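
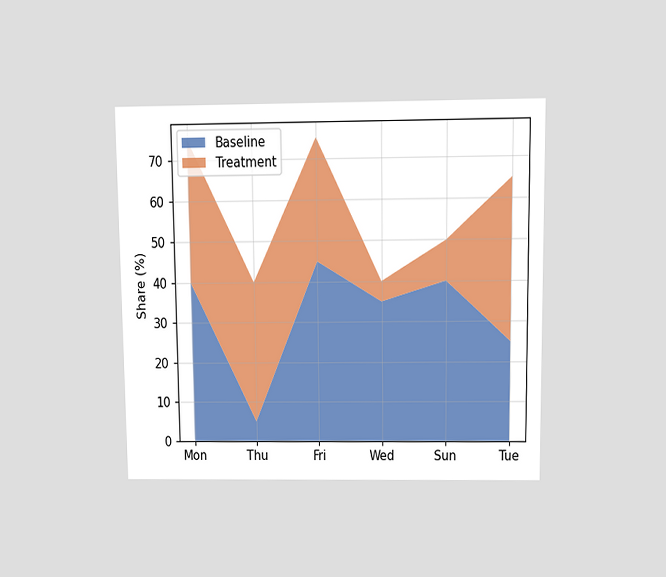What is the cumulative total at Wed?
40%

The chart is viewed at a slight angle. The stacked total at Wed reaches 40%.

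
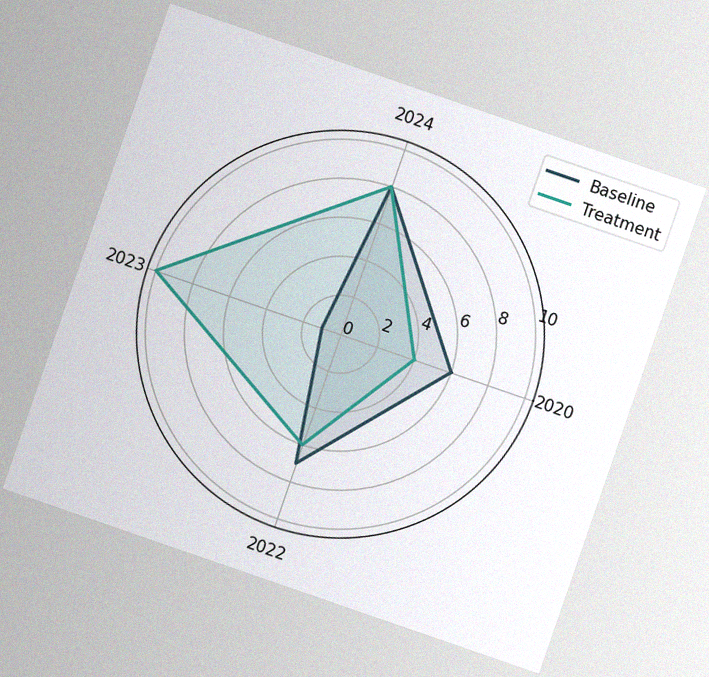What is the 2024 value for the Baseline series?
The chart is tilted about 19° clockwise, with some photo noise. On the 2024 axis, Baseline reaches 8.

8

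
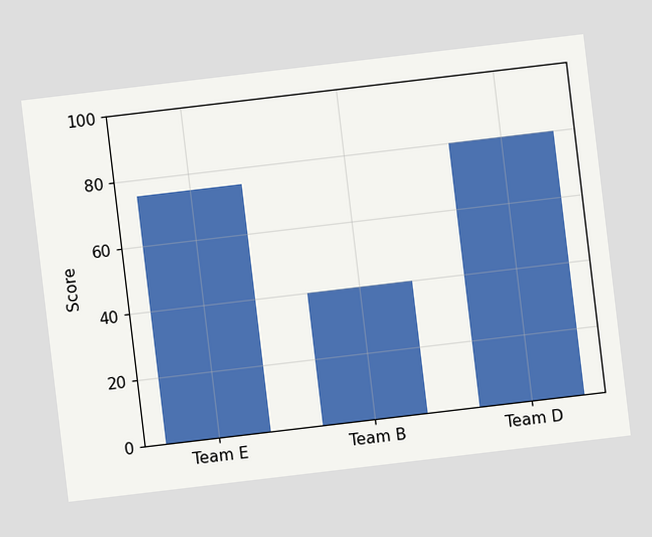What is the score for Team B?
The chart is tilted about 7° counter-clockwise. Reading along the chart's y-axis, the Team B bar reaches 40.

40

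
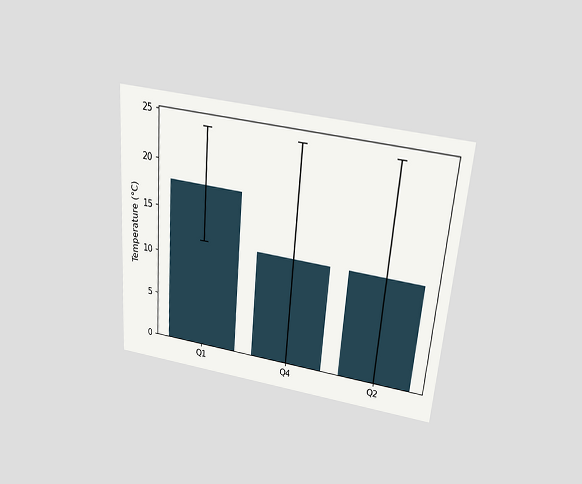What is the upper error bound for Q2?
24°C

The chart is tilted about 5° clockwise and viewed slightly from above. The Q2 bar's upper whisker reaches 24°C.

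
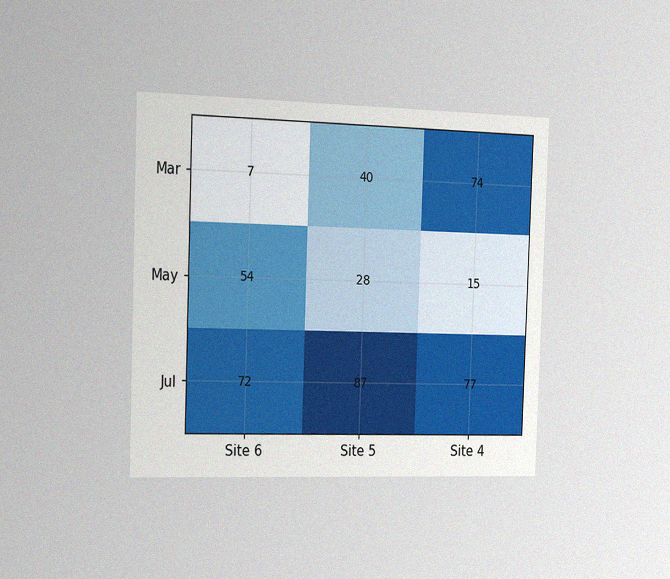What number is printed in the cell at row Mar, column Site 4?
The chart is viewed slightly from the left, with some photo noise. The (Mar, Site 4) cell reads 74.

74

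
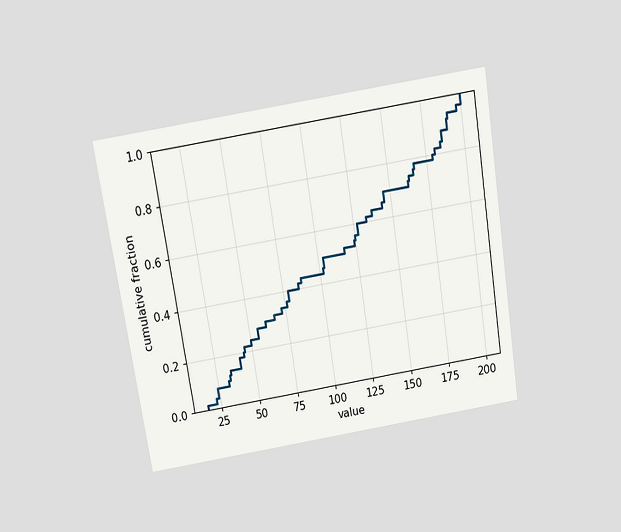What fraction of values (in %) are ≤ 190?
The chart is tilted about 9° counter-clockwise and viewed slightly from above. At x=190 the ECDF step is at 92%.

92%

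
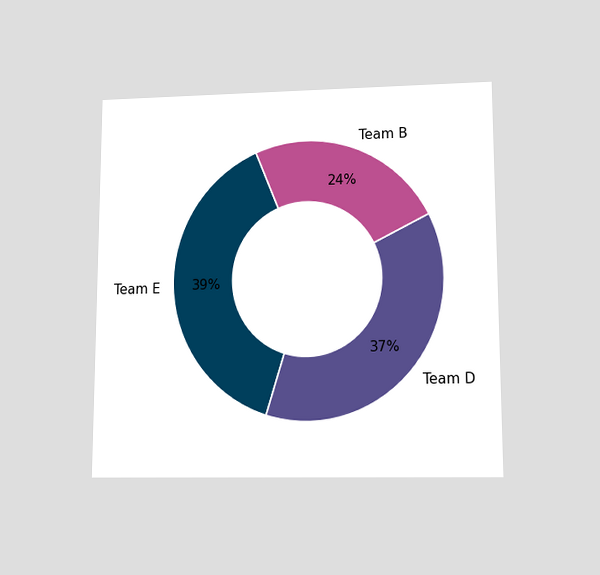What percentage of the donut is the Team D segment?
37%

The chart is viewed at a slight angle. The Team D segment takes up 37% of the ring.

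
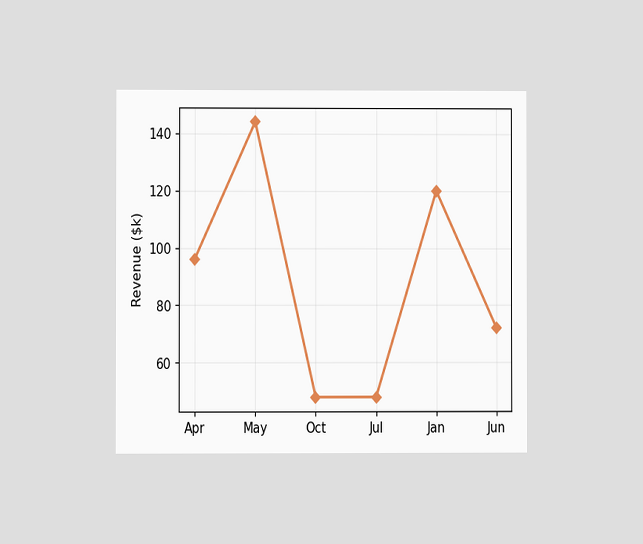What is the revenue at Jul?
$48k

The chart is viewed at a slight angle. At Jul, the line is at $48k.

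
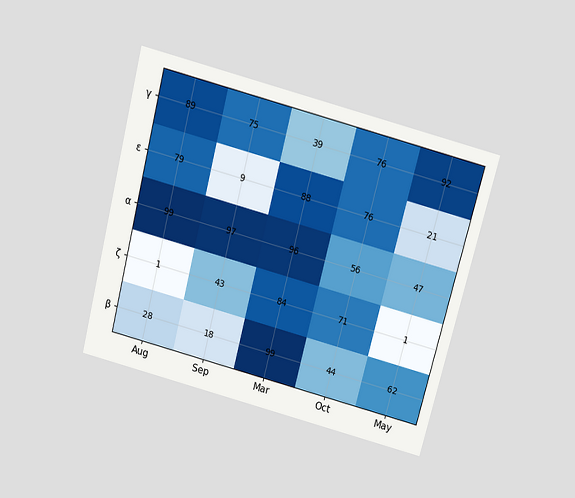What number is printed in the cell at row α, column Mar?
The chart is tilted about 15° clockwise and viewed slightly from above. The (α, Mar) cell reads 96.

96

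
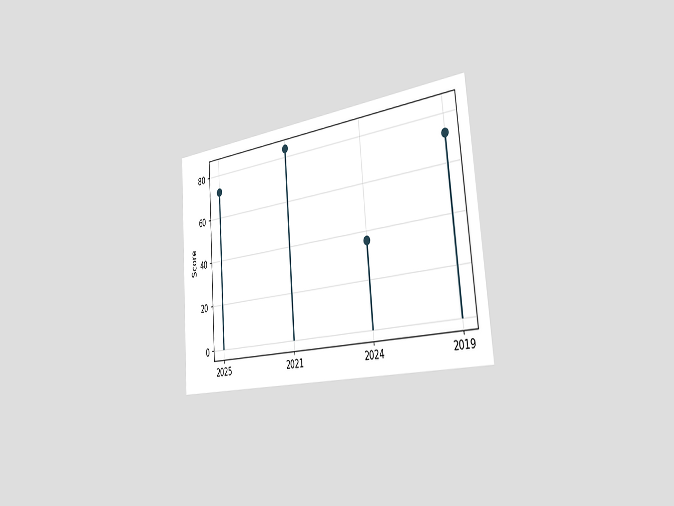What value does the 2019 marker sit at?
72

The chart is tilted about 5° counter-clockwise and viewed slightly from the right. The 2019 marker sits at 72.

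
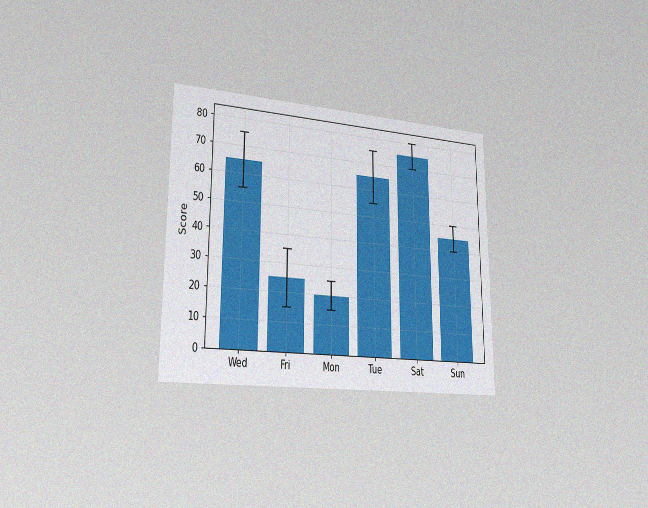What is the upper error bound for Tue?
75

The chart is viewed slightly from the left, with some photo noise. The Tue bar's upper whisker reaches 75.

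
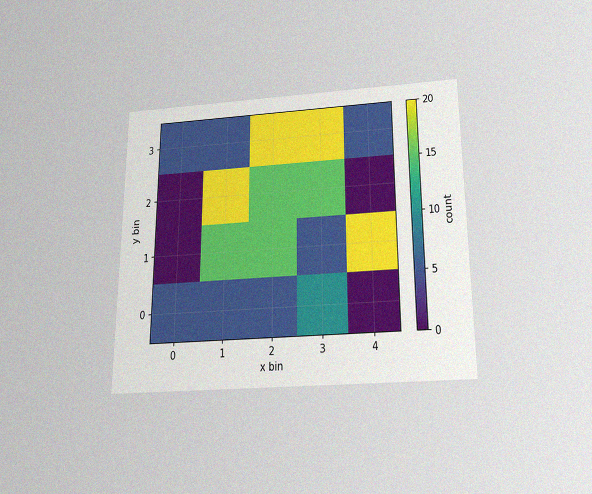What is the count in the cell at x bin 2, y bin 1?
15

The chart is viewed slightly from below, with some photo noise. Matching the cell (2, 1) against the colorbar gives 15.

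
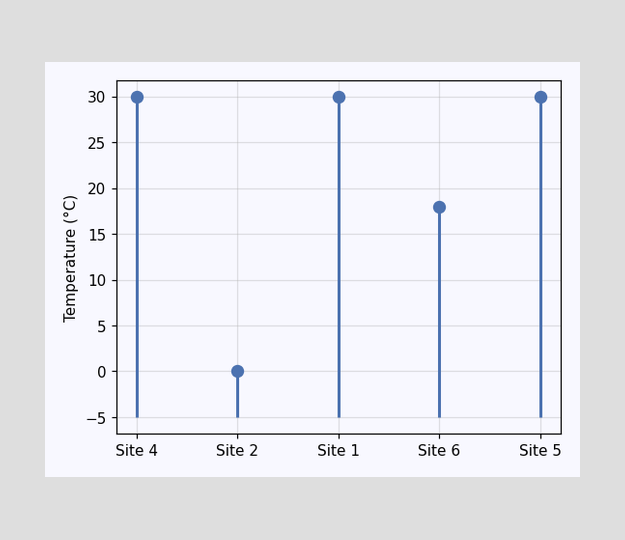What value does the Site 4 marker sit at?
30°C

The Site 4 marker sits at 30°C.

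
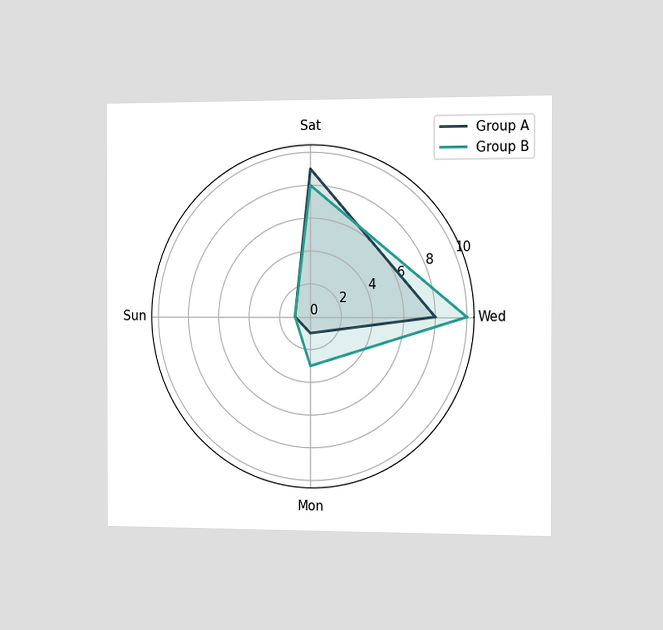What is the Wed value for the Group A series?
The chart is viewed slightly from the right. On the Wed axis, Group A reaches 8.

8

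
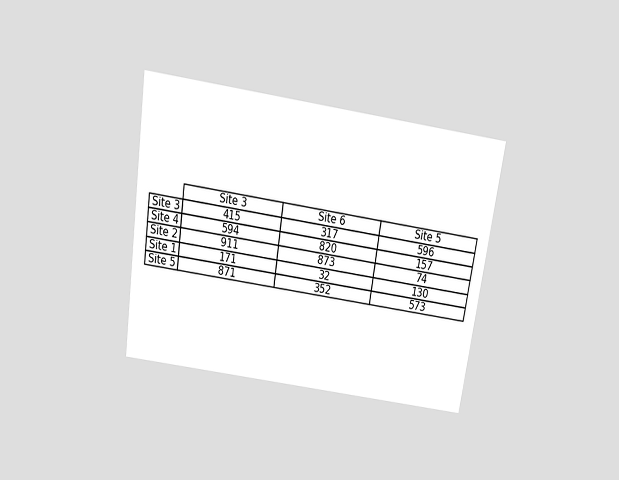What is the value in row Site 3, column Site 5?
The chart is tilted about 9° clockwise and viewed slightly from above. The (Site 3, Site 5) cell reads 596.

596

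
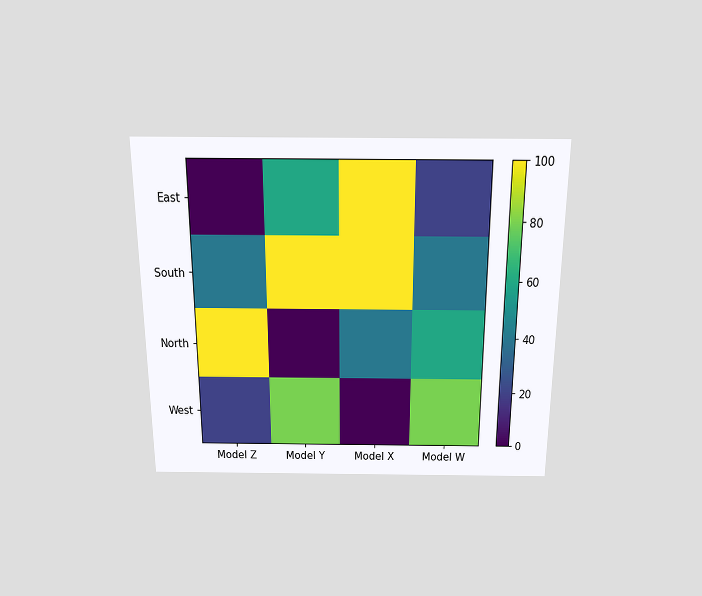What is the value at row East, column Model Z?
0

The chart is viewed slightly from above. Matching cell (East, Model Z) against the colorbar gives 0.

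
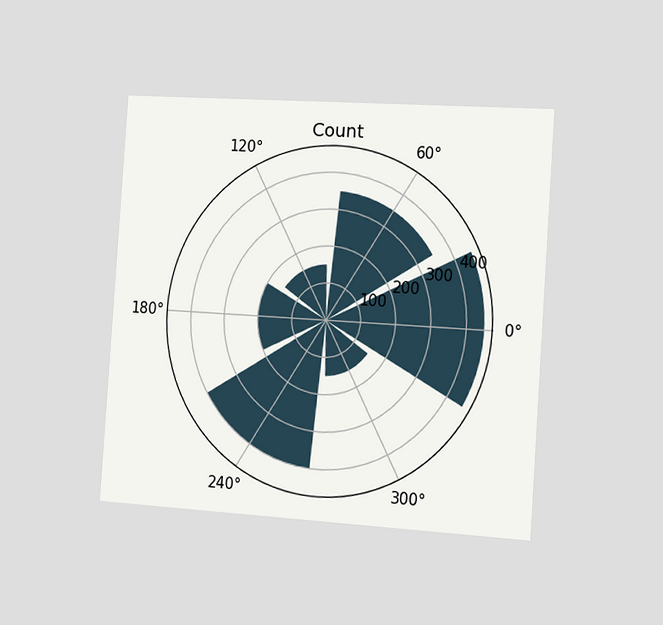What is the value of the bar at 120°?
150

The chart is tilted about 4° clockwise and viewed slightly from the right. The bar at 120° reaches 150 on the radial axis.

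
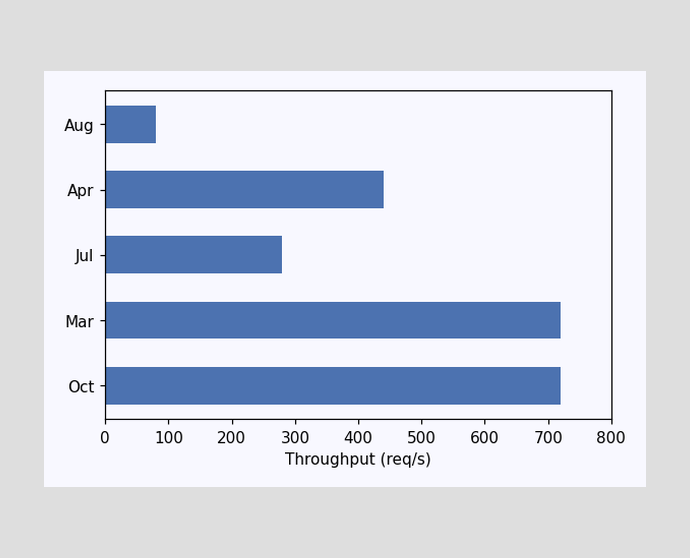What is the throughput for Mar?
720req/s

Reading along the chart's x-axis, the Mar bar reaches 720req/s.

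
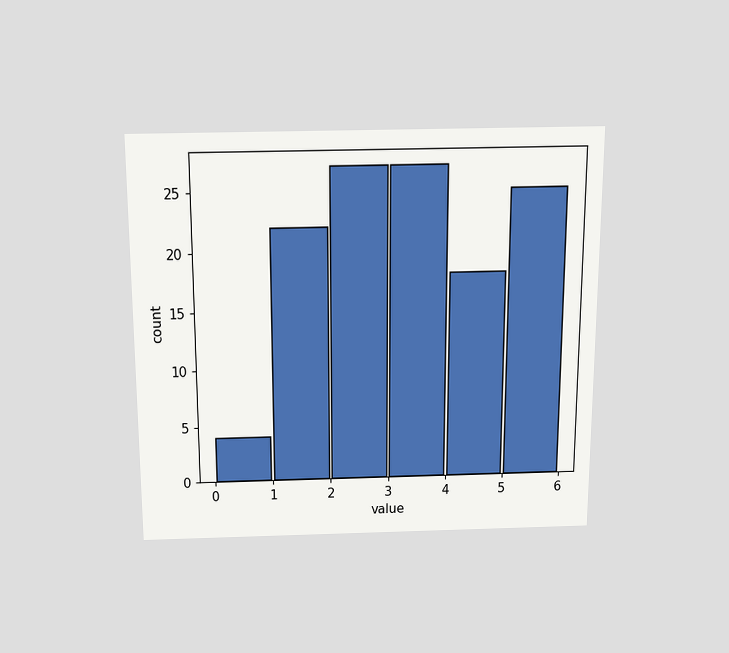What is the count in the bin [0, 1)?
The chart is viewed slightly from above. The [0, 1) bin has height 4.

4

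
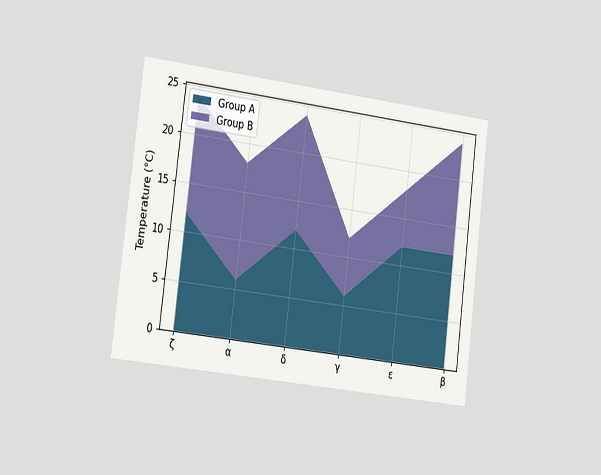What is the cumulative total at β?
24°C

The chart is tilted about 7° clockwise and viewed at a slight angle. The stacked total at β reaches 24°C.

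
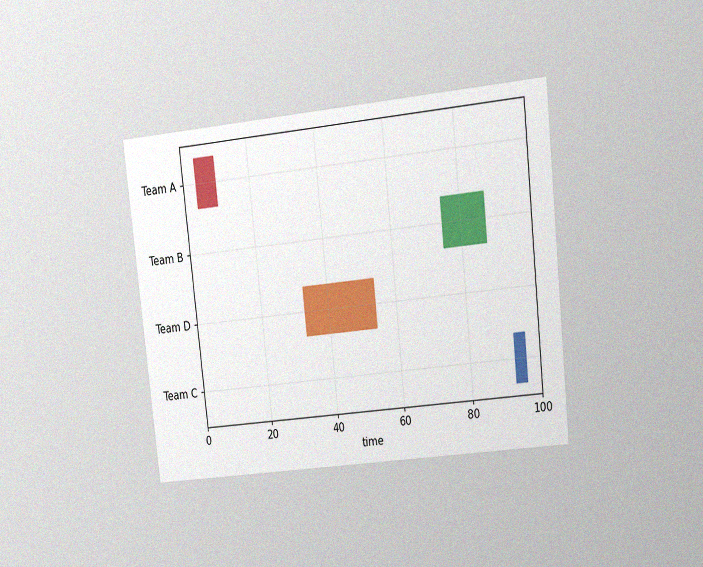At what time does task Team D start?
The chart is tilted about 6° counter-clockwise and viewed at a slight angle, with some photo noise. The Team D bar begins at t=33.

33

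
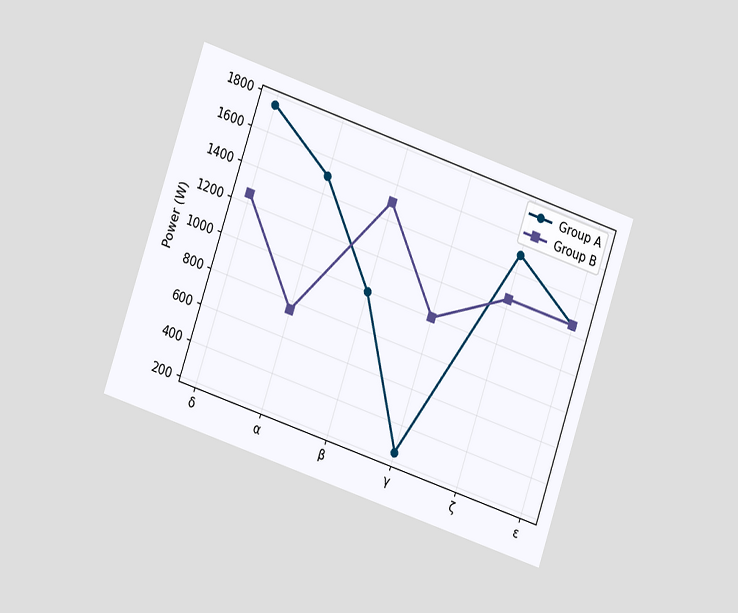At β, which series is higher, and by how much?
The chart is tilted about 19° clockwise and viewed at a slight angle. At β, Group B sits above the other line by 500W.

Group B, by 500W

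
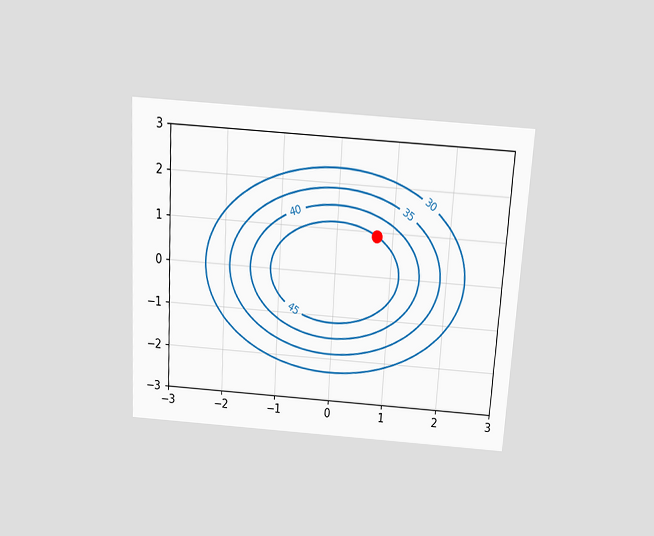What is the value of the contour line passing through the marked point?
The chart is tilted about 3° clockwise and viewed slightly from above. The marked point sits on the contour labelled 45.

45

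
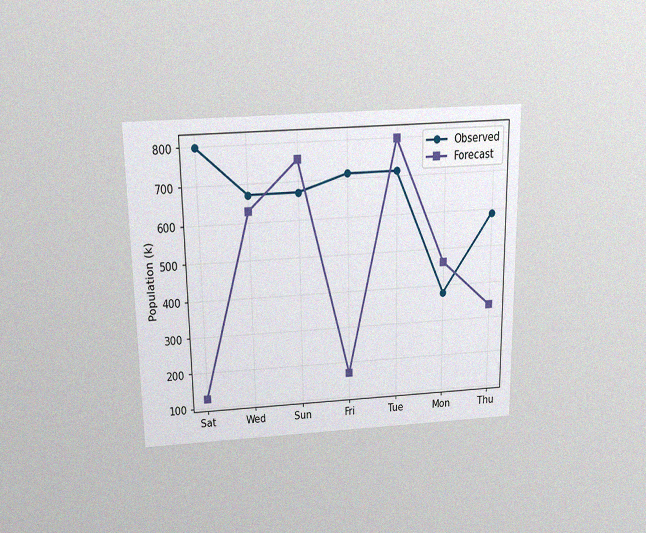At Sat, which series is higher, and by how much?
Observed, by 672k

The chart is viewed slightly from above, with some photo noise. At Sat, Observed sits above the other line by 672k.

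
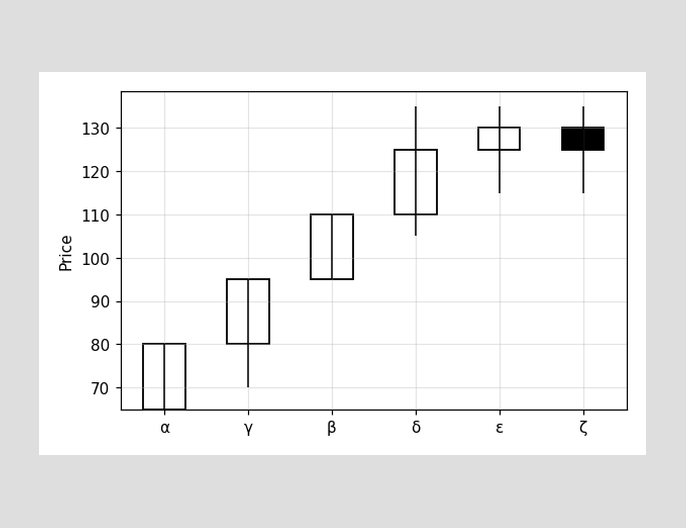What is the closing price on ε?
130

The ε candle closes at 130.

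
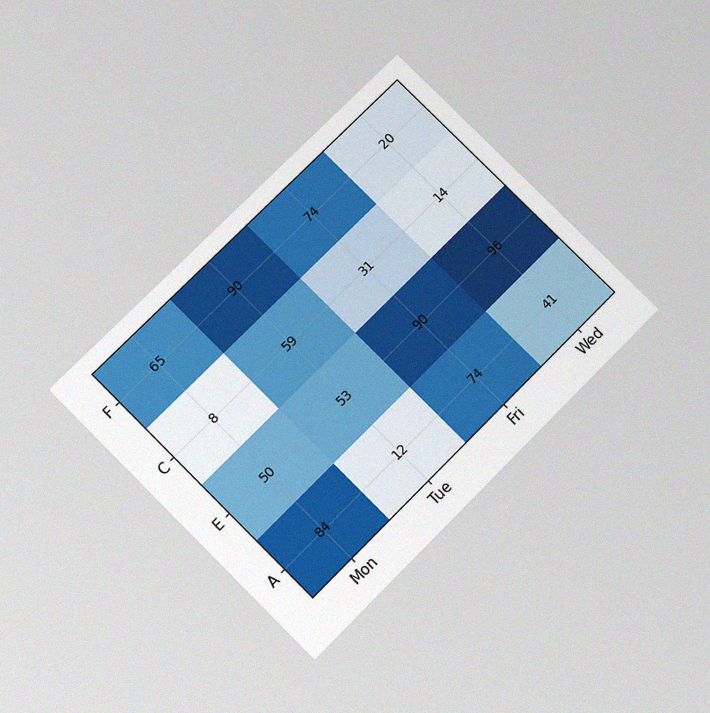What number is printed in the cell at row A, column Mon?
The chart is tilted about 45° counter-clockwise and viewed slightly from below, with some photo noise. The (A, Mon) cell reads 84.

84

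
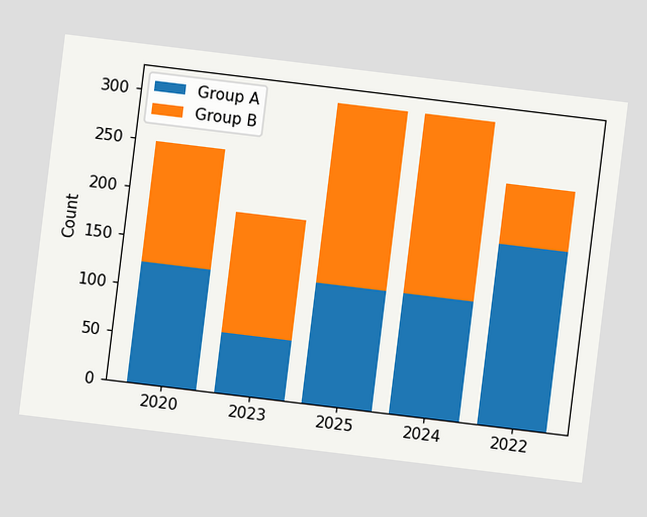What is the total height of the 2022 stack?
The chart is tilted about 7° clockwise. The 2022 stack's top reaches 248 on the y-axis.

248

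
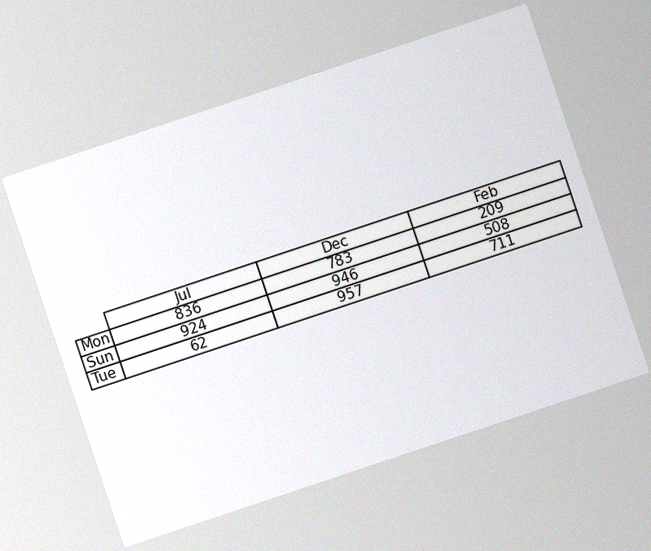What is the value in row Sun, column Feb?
The chart is tilted about 18° counter-clockwise, with some photo noise. The (Sun, Feb) cell reads 508.

508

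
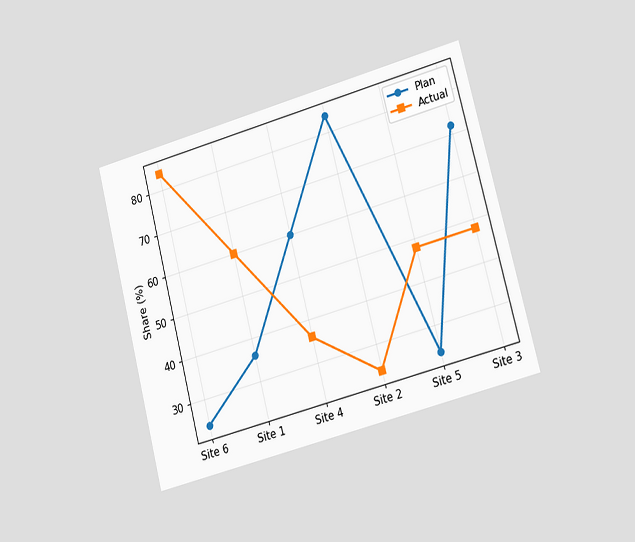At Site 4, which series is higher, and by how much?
Plan, by 24%

The chart is tilted about 14° counter-clockwise and viewed slightly from the right. At Site 4, Plan sits above the other line by 24%.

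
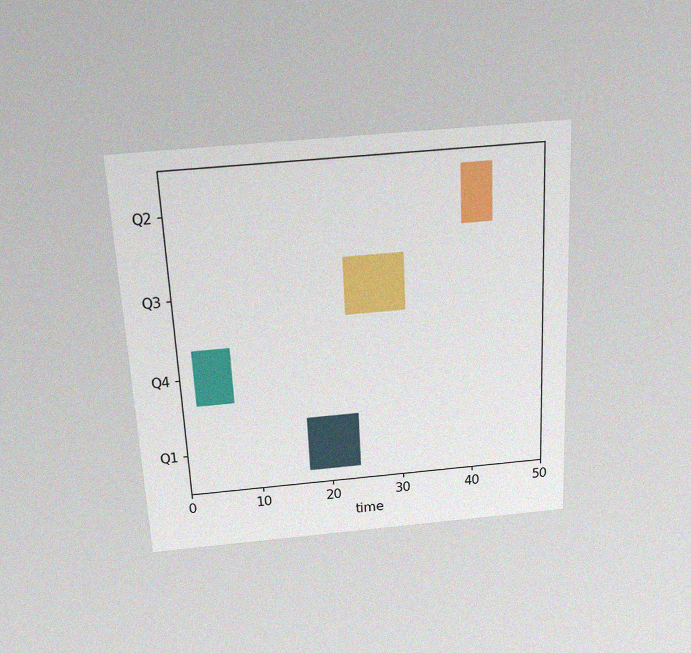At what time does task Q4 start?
The chart is tilted about 3° counter-clockwise and viewed slightly from above, with some photo noise. The Q4 bar begins at t=2.

2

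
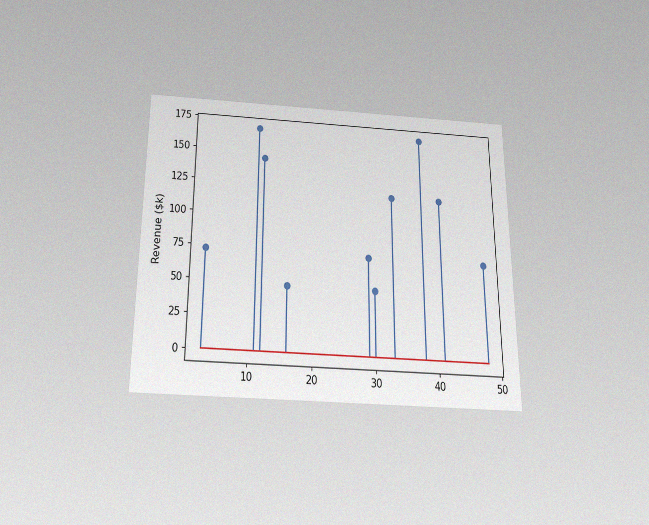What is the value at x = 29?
$72k

The chart is viewed slightly from below, with some photo noise. The stem at x=29 reaches $72k.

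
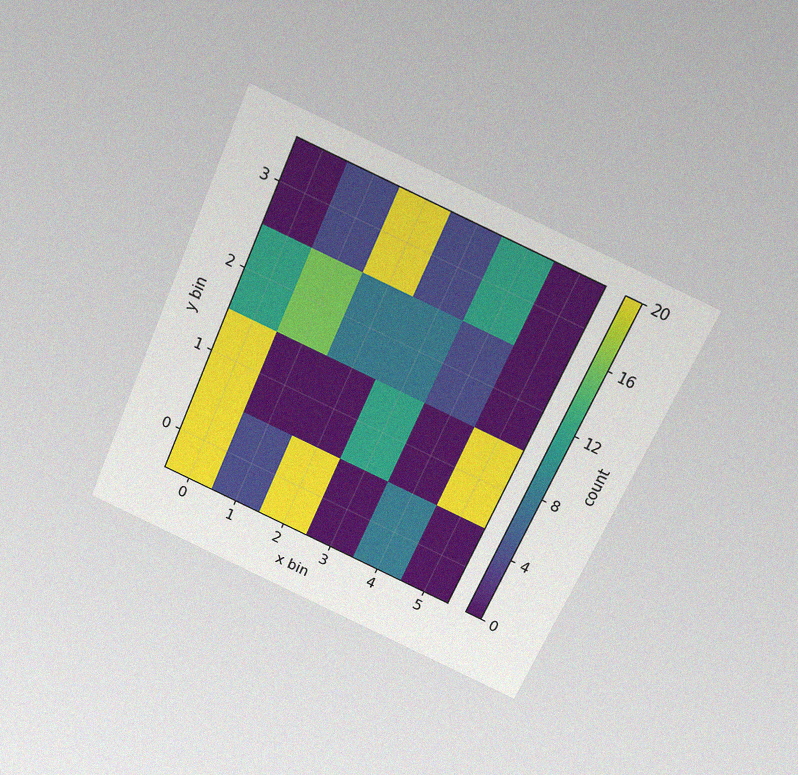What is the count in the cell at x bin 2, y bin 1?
The chart is tilted about 24° clockwise and viewed slightly from above, with some photo noise. Matching the cell (2, 1) against the colorbar gives 0.

0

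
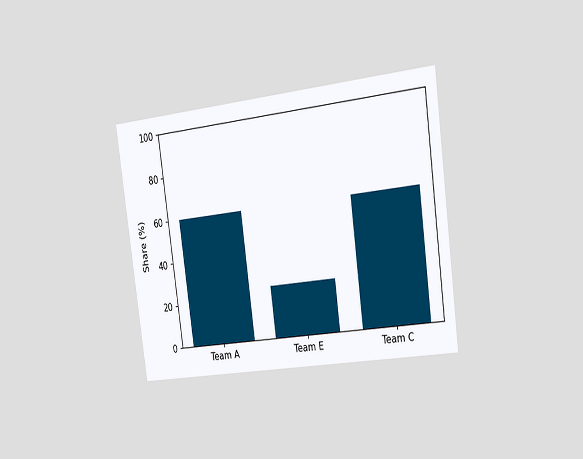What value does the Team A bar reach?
The chart is tilted about 8° counter-clockwise and viewed slightly from the right. Reading along the chart's y-axis, the Team A bar reaches 60%.

60%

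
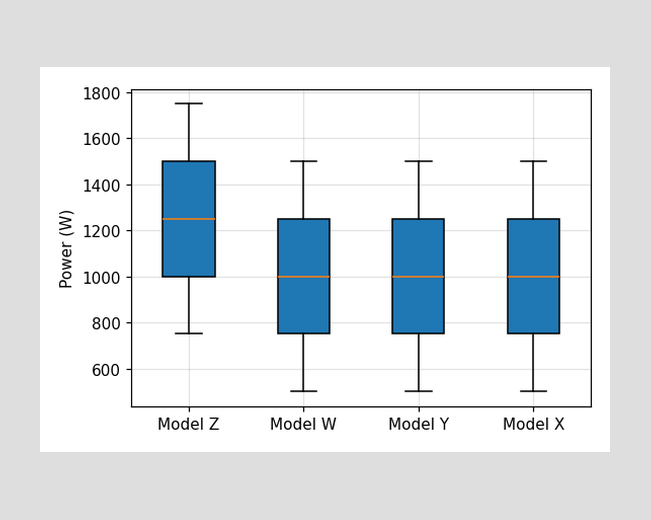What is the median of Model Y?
1000W

The median line in the Model Y box sits at 1000W.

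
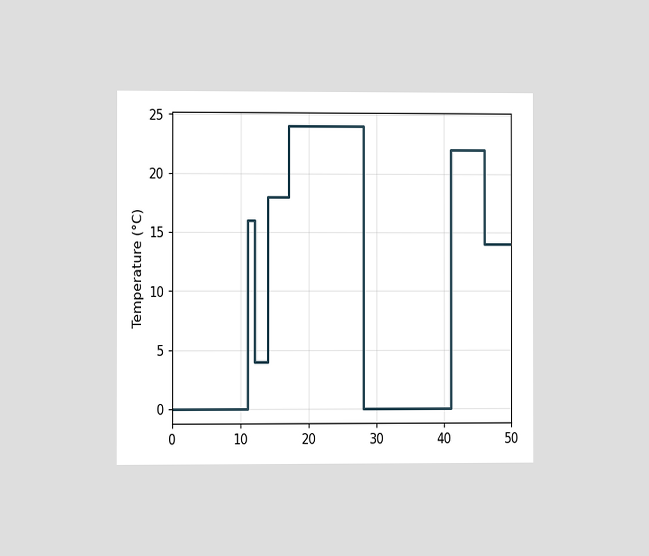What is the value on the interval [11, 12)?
16°C

The chart is viewed at a slight angle. On [11, 12) the step sits at 16°C.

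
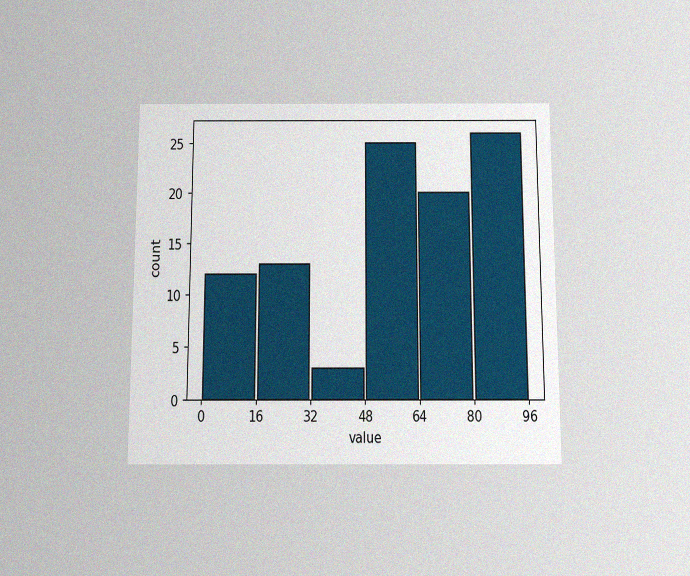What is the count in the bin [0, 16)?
12

The chart is viewed slightly from below, with some photo noise. The [0, 16) bin has height 12.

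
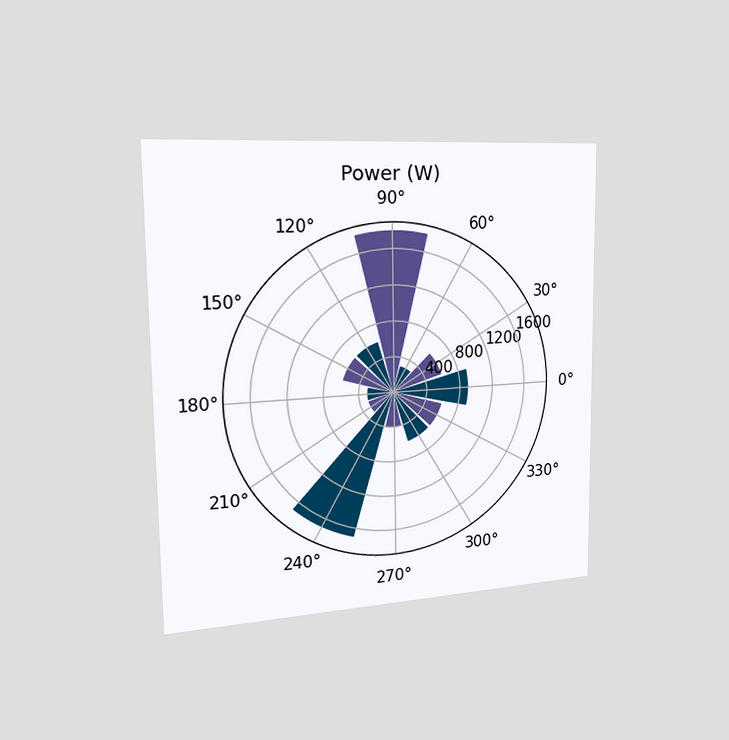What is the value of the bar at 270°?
400W

The chart is viewed slightly from the left. The bar at 270° reaches 400W on the radial axis.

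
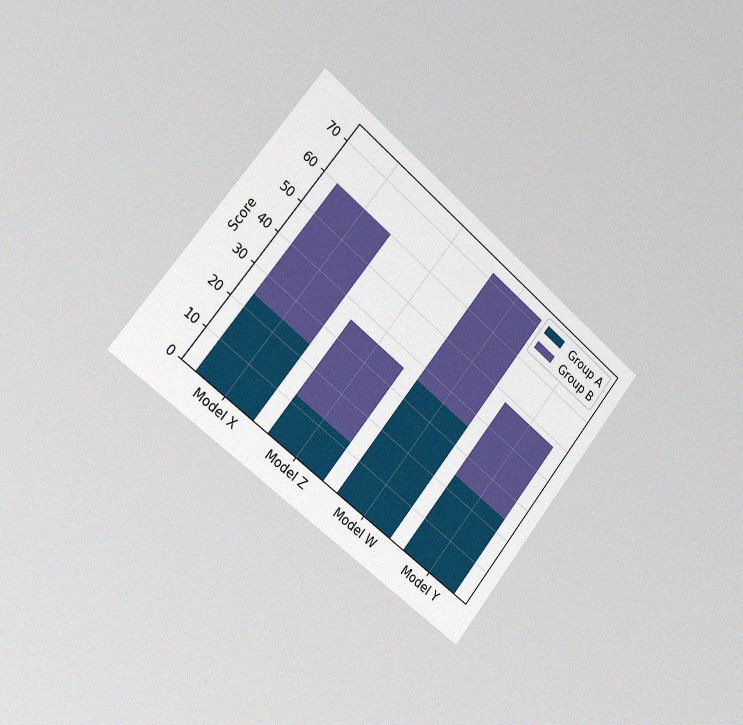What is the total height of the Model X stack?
The chart is tilted about 39° clockwise and viewed slightly from the left, with some photo noise. The Model X stack's top reaches 60 on the y-axis.

60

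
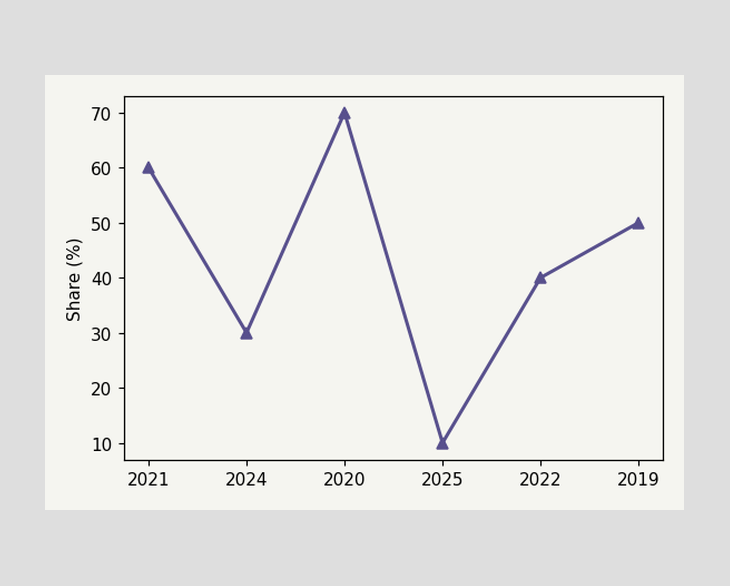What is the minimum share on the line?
10%

The lowest point is at 2025, and reading across to the y-axis gives 10%.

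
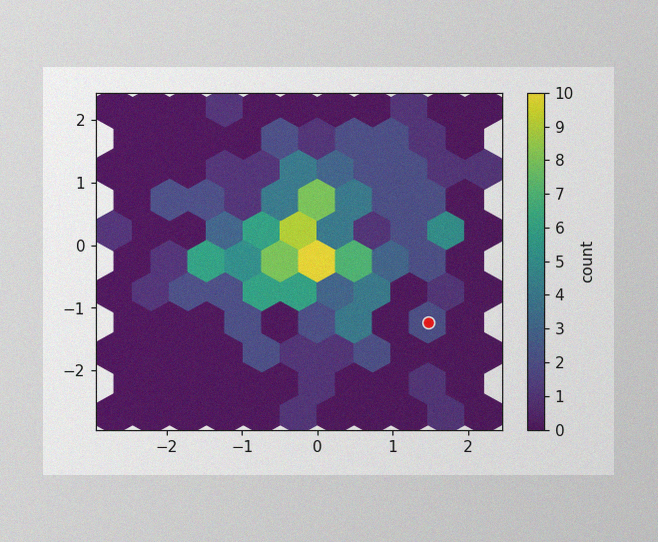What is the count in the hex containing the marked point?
The image has some photo noise and uneven lighting. The marked hex reads 2 on the colorbar.

2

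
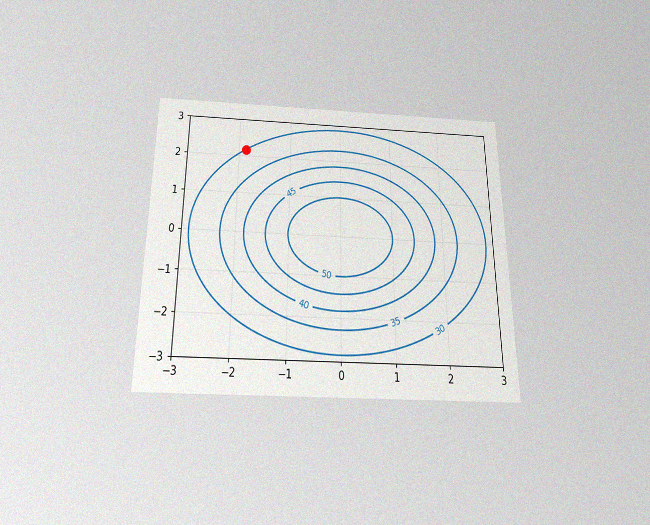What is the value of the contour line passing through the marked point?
30

The chart is viewed slightly from below, with some photo noise. The marked point sits on the contour labelled 30.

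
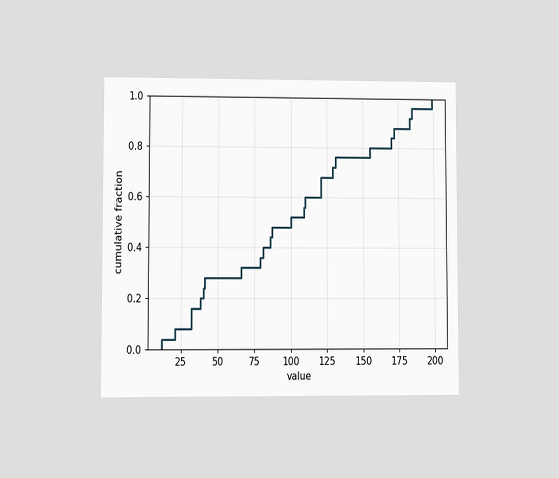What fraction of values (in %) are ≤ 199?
100%

The chart is viewed at a slight angle. At x=199 the ECDF step is at 100%.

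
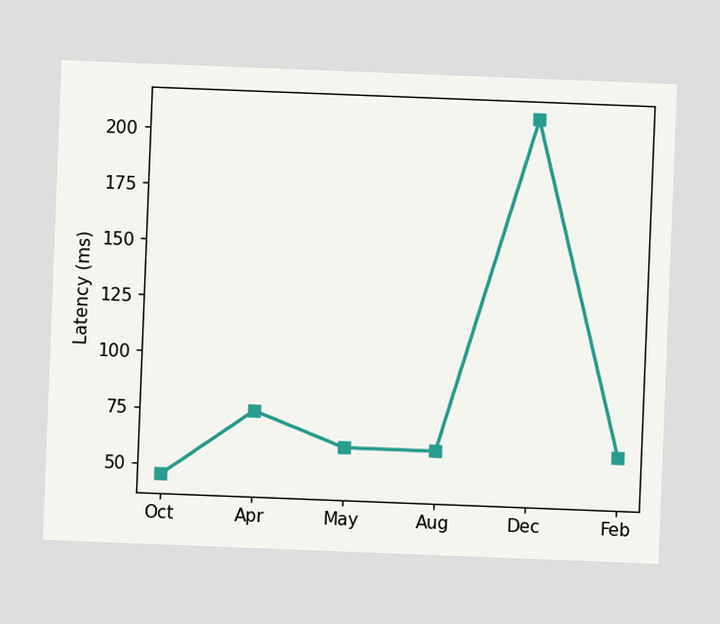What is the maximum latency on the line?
210ms

The chart is tilted about 2° clockwise. The highest point is at Dec, and reading across to the y-axis gives 210ms.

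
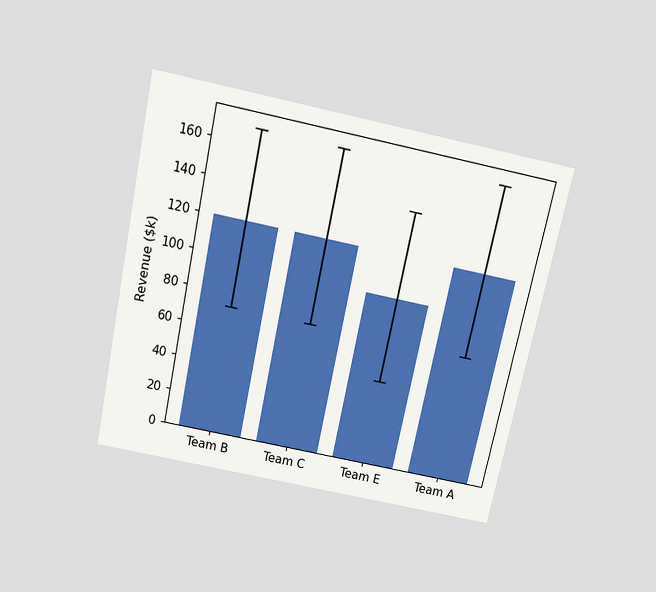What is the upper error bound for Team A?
$168k

The chart is tilted about 12° clockwise and viewed slightly from above. The Team A bar's upper whisker reaches $168k.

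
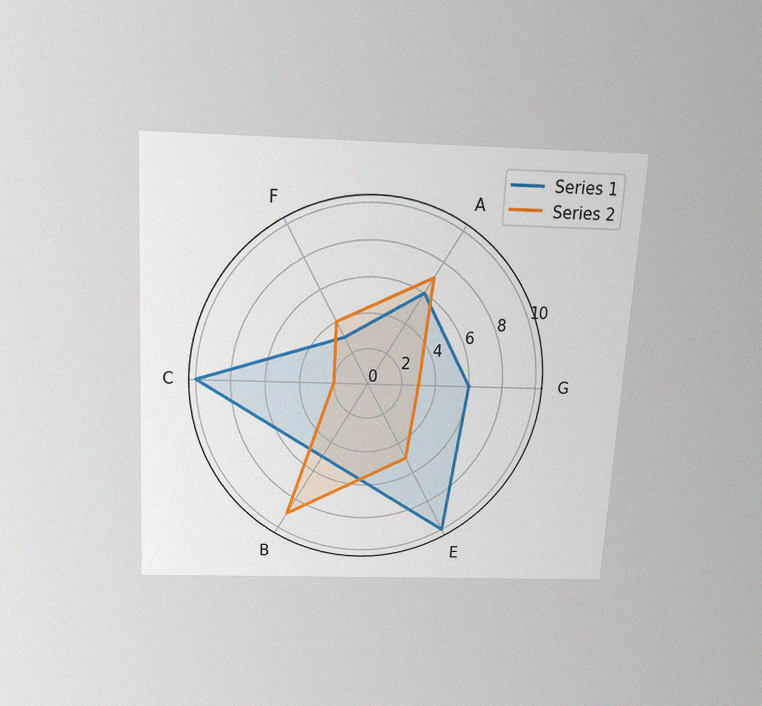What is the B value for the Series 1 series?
The chart is tilted about 3° clockwise and viewed slightly from above, with some photo noise. On the B axis, Series 1 reaches 5.

5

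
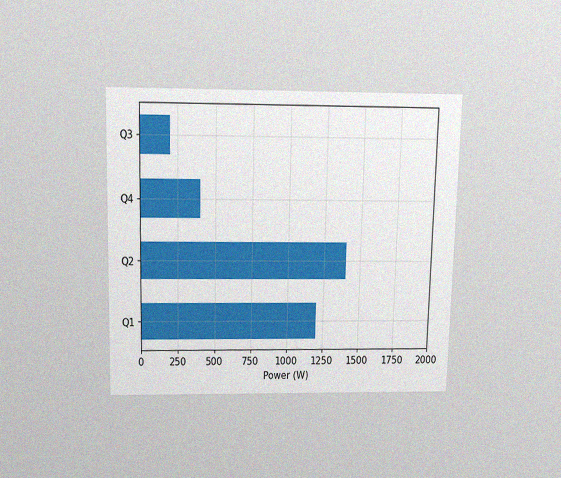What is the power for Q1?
The chart is viewed slightly from above, with some photo noise. Reading along the chart's x-axis, the Q1 bar reaches 1200W.

1200W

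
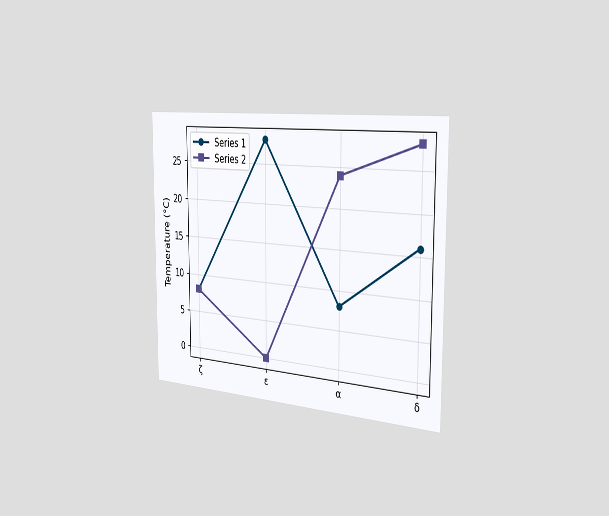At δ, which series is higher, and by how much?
The chart is viewed slightly from the right. At δ, Series 2 sits above the other line by 12°C.

Series 2, by 12°C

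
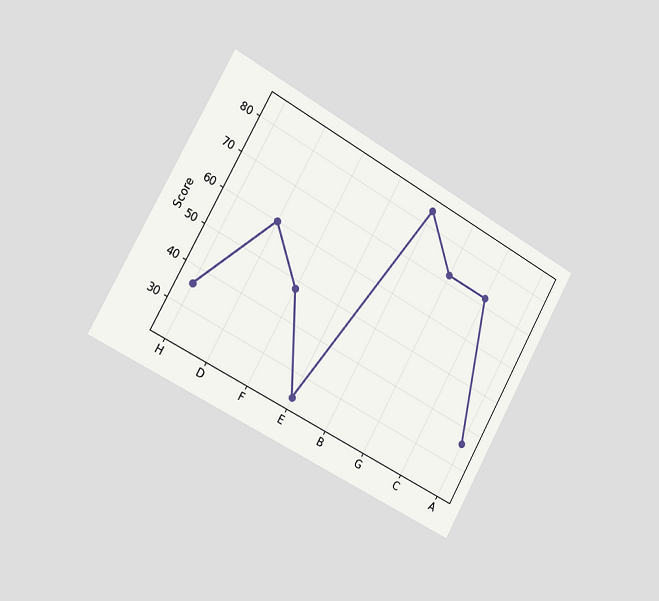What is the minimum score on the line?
24

The chart is tilted about 29° clockwise and viewed slightly from the left. The lowest point is at E, and reading across to the y-axis gives 24.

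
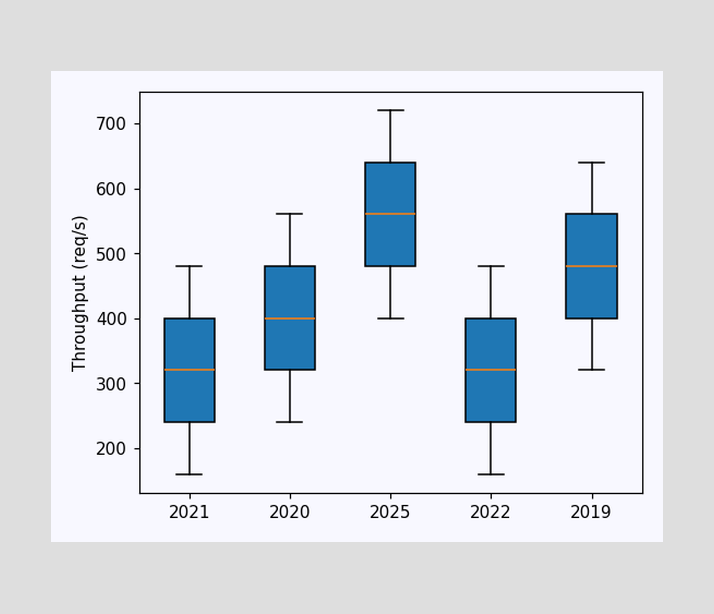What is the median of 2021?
The median line in the 2021 box sits at 320req/s.

320req/s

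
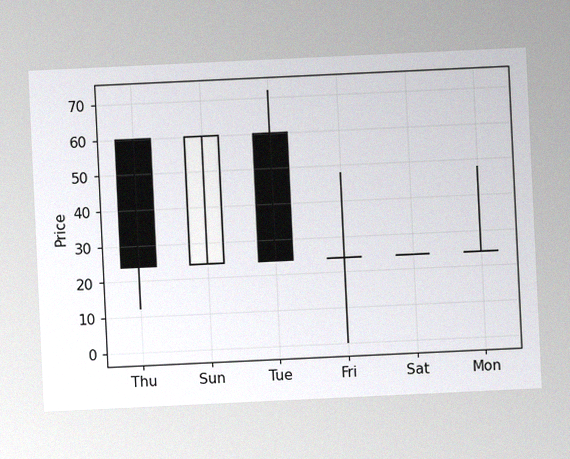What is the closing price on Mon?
The chart is tilted about 3° counter-clockwise, with some photo noise. The Mon candle closes at 24.

24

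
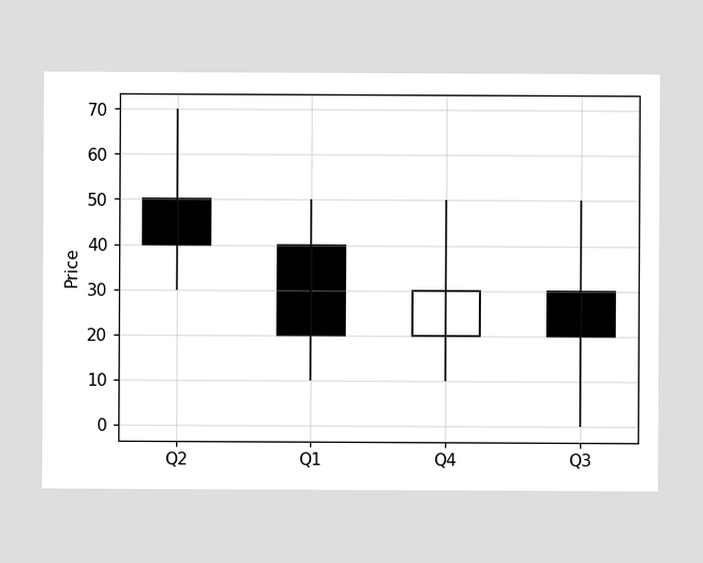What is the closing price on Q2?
The Q2 candle closes at 40.

40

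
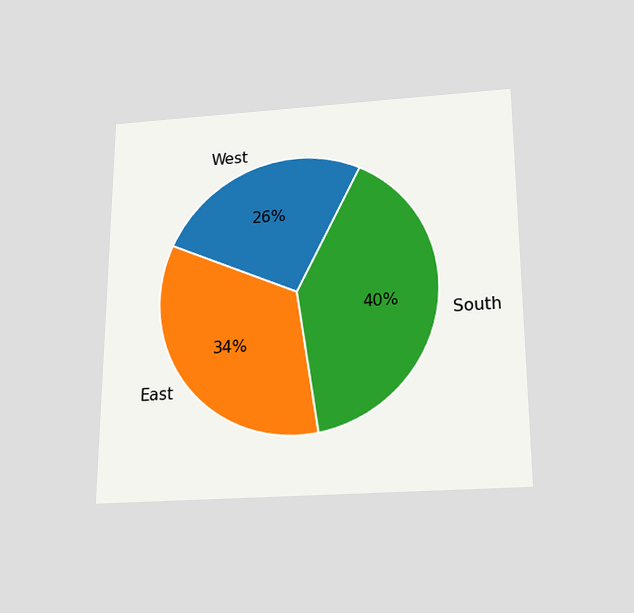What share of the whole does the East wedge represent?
34%

The chart is viewed slightly from below. The East slice takes up 34% of the pie.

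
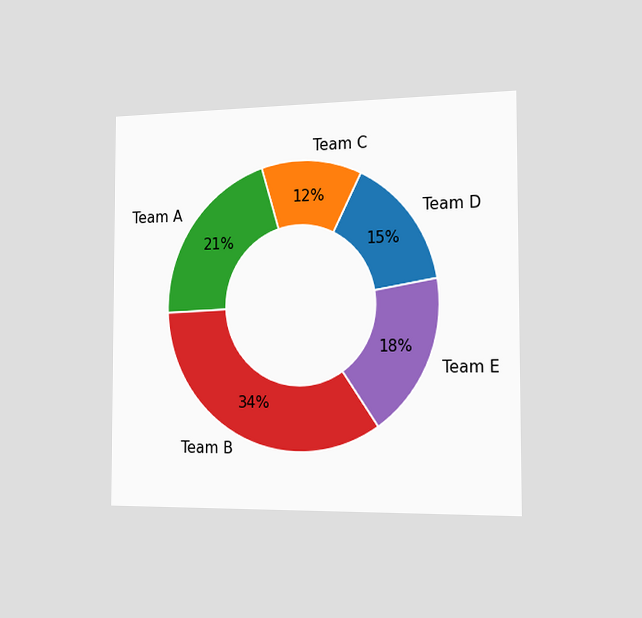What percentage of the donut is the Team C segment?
12%

The chart is viewed slightly from the right. The Team C segment takes up 12% of the ring.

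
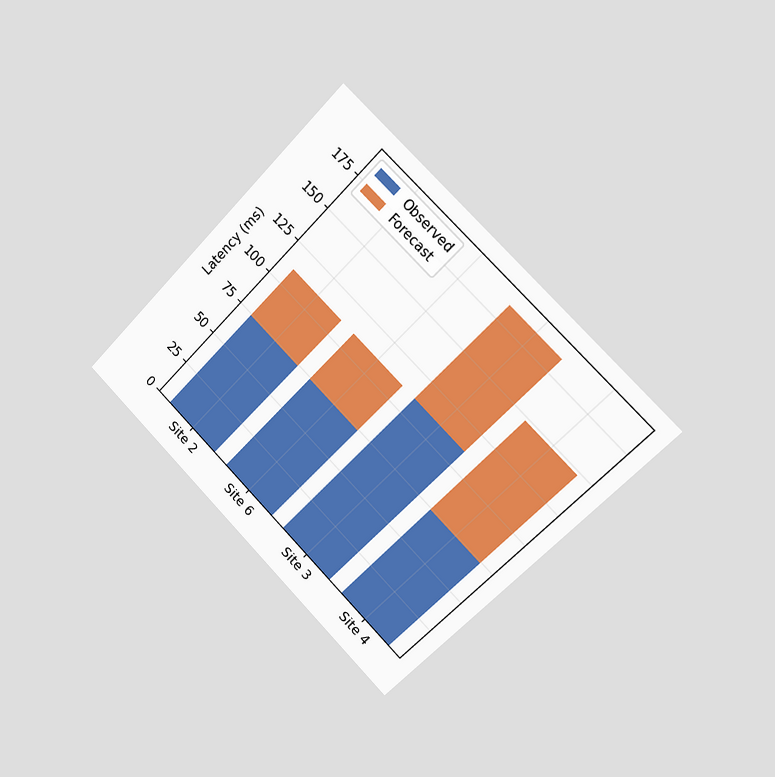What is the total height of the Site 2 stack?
111ms

The chart is tilted about 45° clockwise and viewed slightly from the right. The Site 2 stack's top reaches 111ms on the y-axis.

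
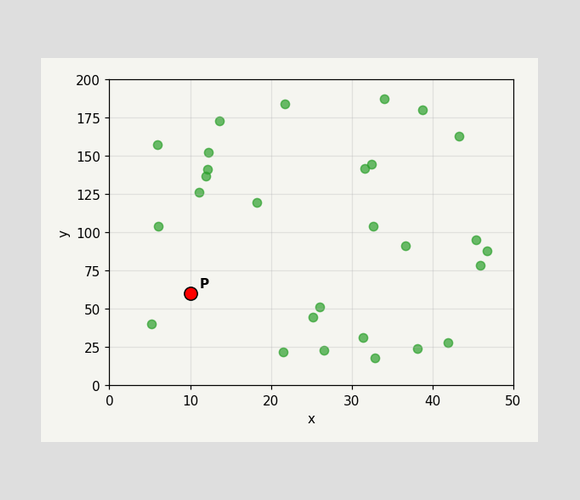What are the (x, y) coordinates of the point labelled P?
(10, 60)

Following the gridlines from P to each axis, P sits at (10, 60).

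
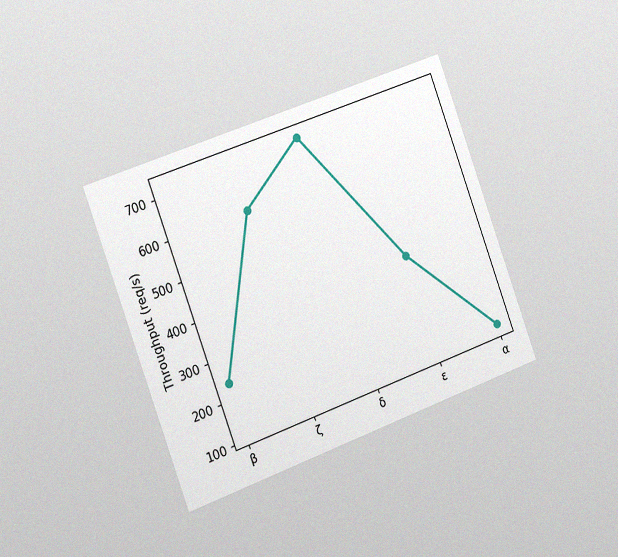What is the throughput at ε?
The chart is tilted about 20° counter-clockwise and viewed slightly from the left, with some photo noise. At ε, the line is at 360req/s.

360req/s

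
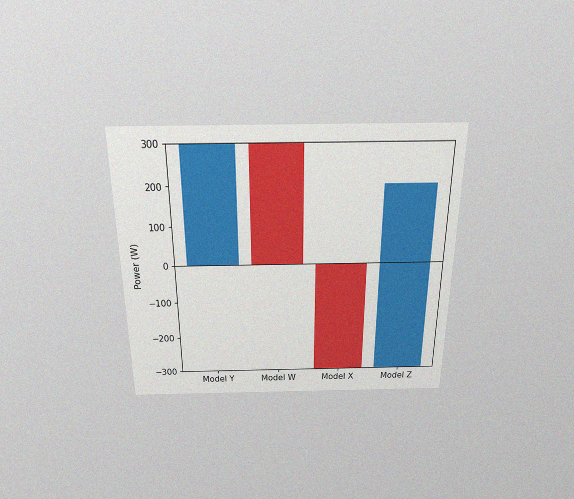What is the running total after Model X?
-300W

The chart is viewed slightly from above, with some photo noise. After Model X the running total reaches -300W.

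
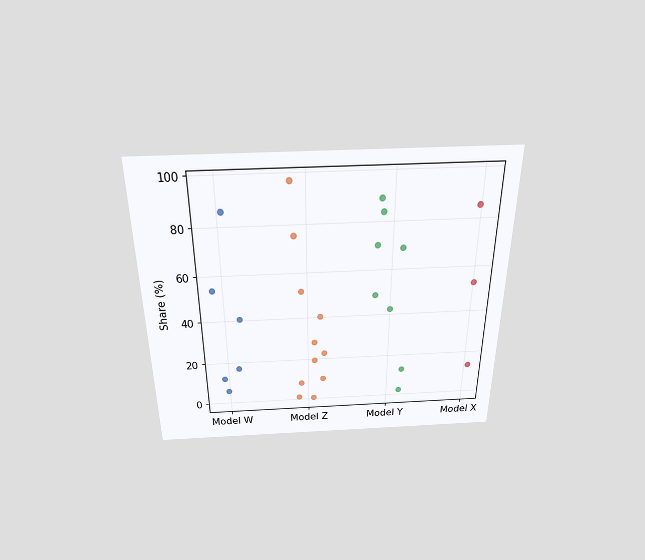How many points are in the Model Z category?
The chart is viewed slightly from above. Counting the markers in the Model Z column gives 11.

11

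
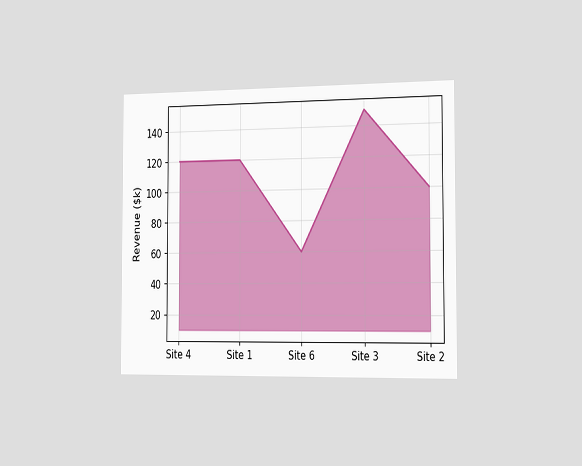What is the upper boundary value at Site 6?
$60k

The chart is viewed slightly from the right. At Site 6 the upper boundary is at $60k.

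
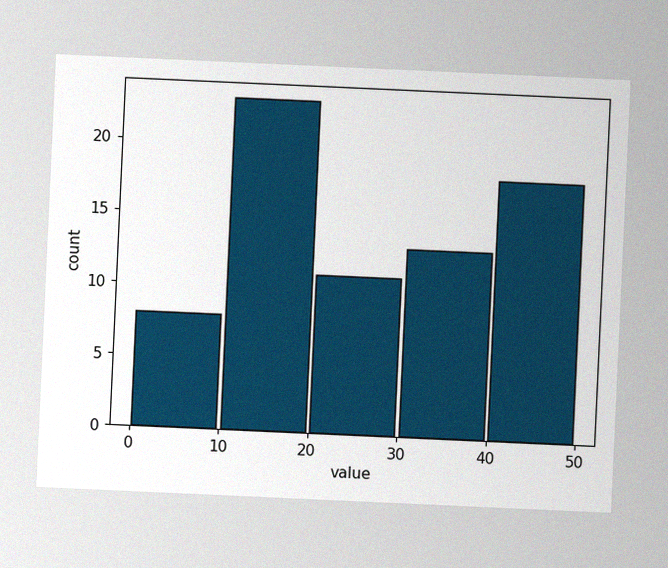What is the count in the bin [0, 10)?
8

The chart is tilted about 3° clockwise, with some photo noise. The [0, 10) bin has height 8.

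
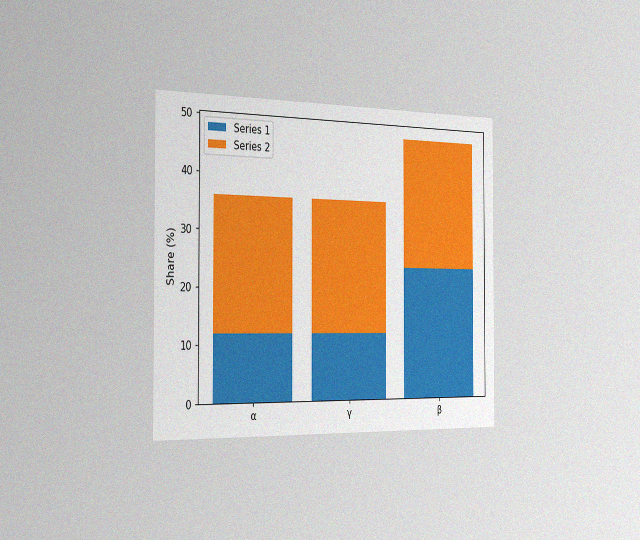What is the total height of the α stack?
The chart is viewed slightly from the left, with some photo noise. The α stack's top reaches 36% on the y-axis.

36%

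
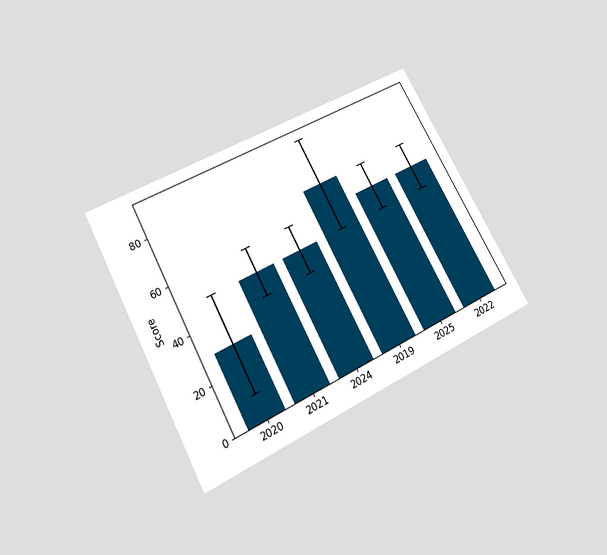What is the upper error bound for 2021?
The chart is tilted about 28° counter-clockwise and viewed slightly from below. The 2021 bar's upper whisker reaches 60.

60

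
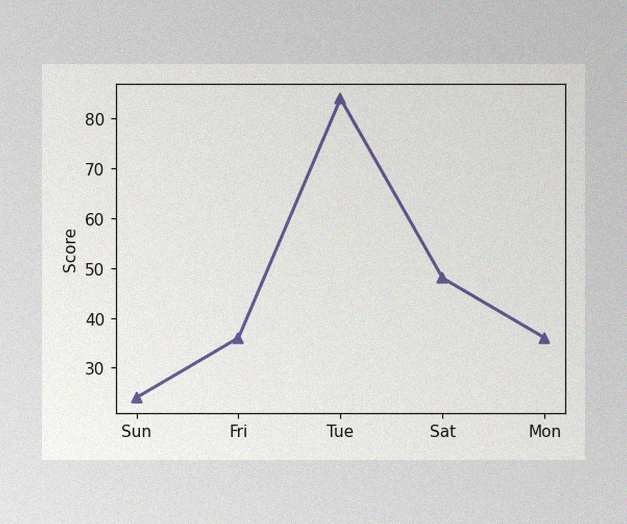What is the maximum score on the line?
84

The image has some photo noise and uneven lighting. The highest point is at Tue, and reading across to the y-axis gives 84.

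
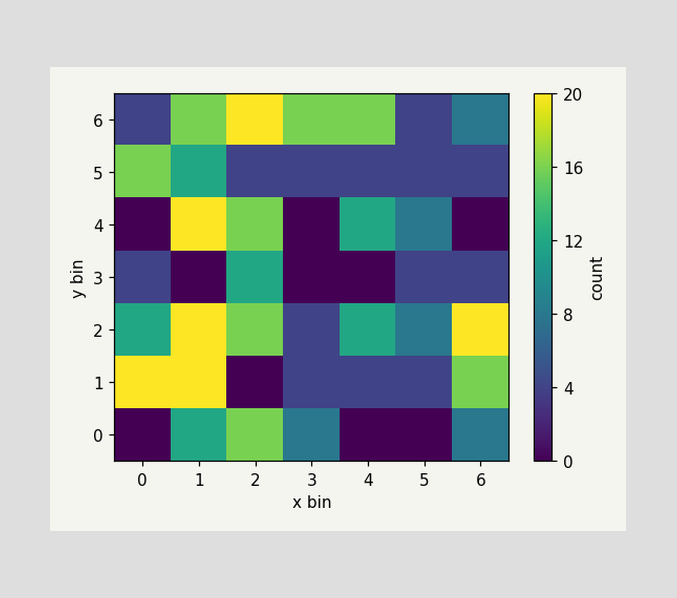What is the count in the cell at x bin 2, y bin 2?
Matching the cell (2, 2) against the colorbar gives 16.

16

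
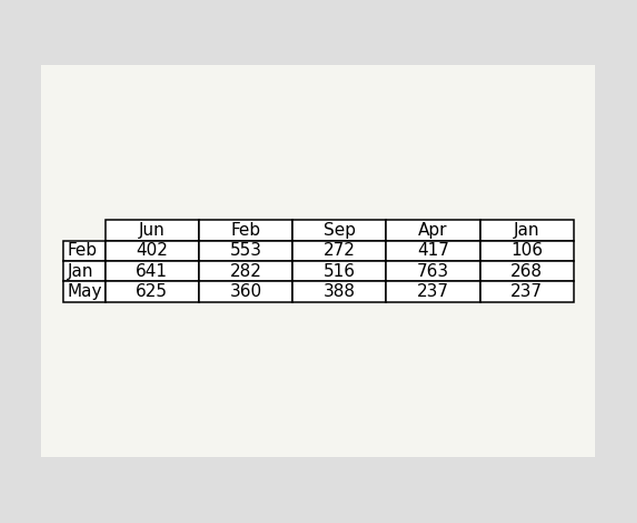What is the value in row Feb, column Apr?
The (Feb, Apr) cell reads 417.

417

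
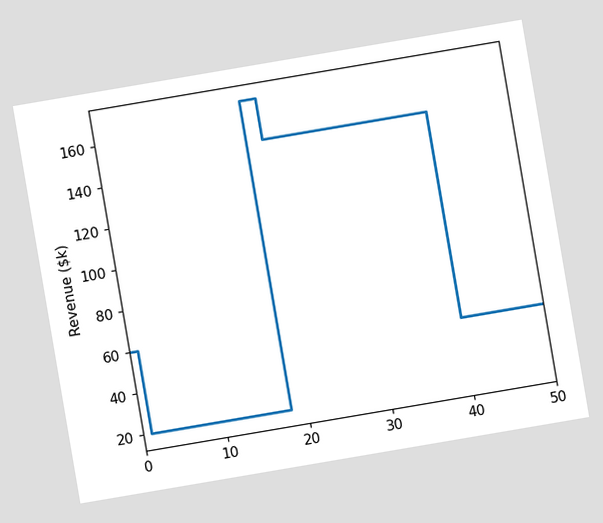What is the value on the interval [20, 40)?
$150k

The chart is tilted about 10° counter-clockwise. On [20, 40) the step sits at $150k.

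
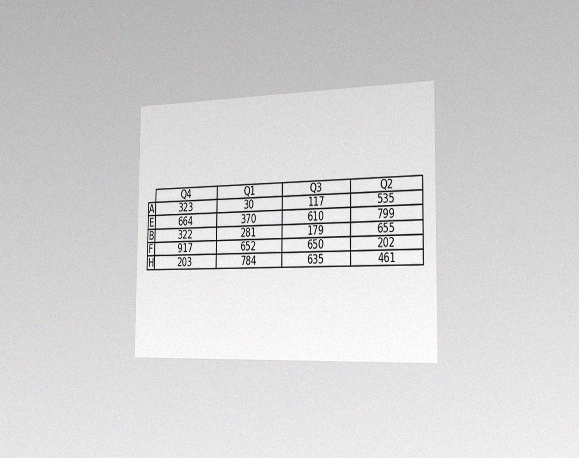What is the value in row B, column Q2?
The chart is viewed slightly from the right, with some photo noise. The (B, Q2) cell reads 655.

655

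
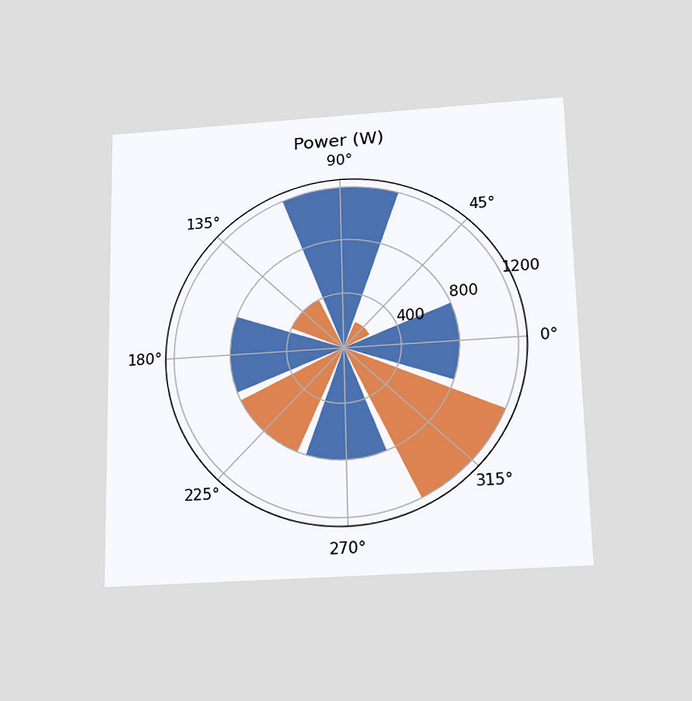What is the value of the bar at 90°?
1200W

The chart is viewed slightly from below. The bar at 90° reaches 1200W on the radial axis.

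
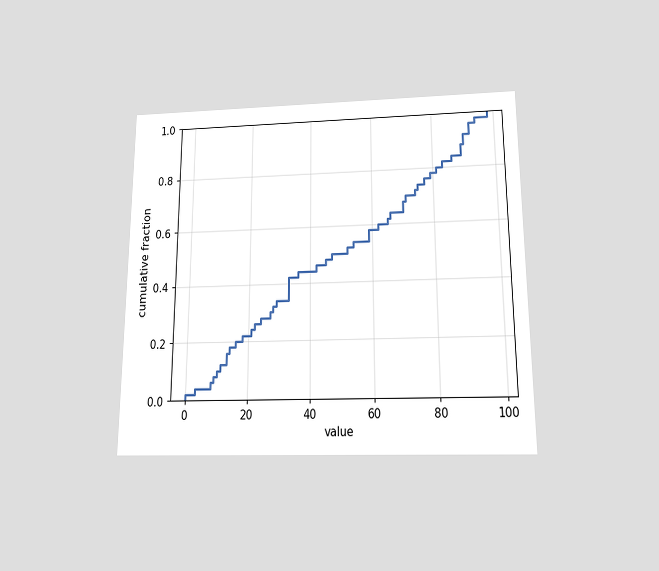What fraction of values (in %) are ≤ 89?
The chart is viewed slightly from below. At x=89 the ECDF step is at 88%.

88%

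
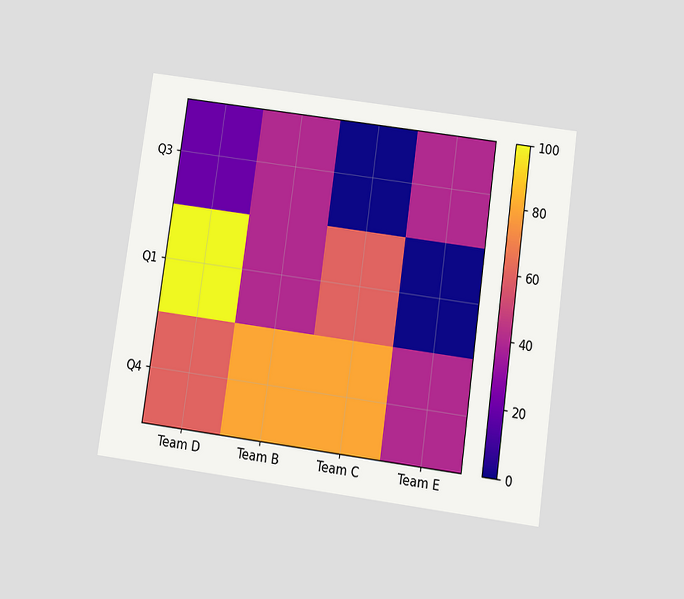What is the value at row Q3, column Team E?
The chart is tilted about 8° clockwise and viewed slightly from below. Matching cell (Q3, Team E) against the colorbar gives 40.

40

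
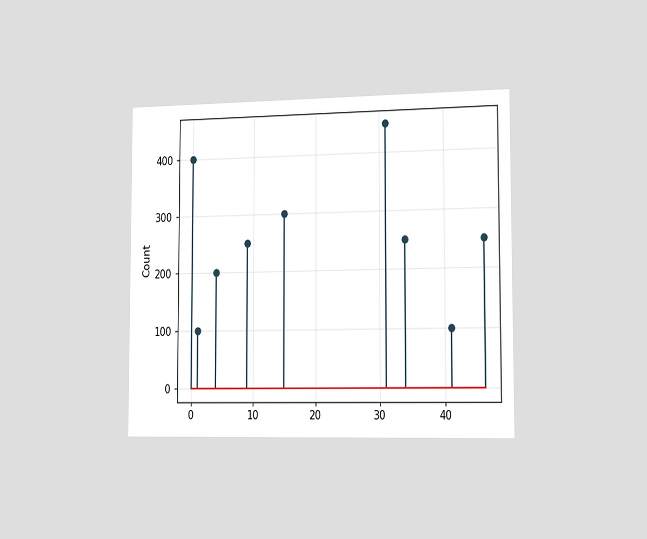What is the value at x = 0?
400

The chart is viewed slightly from the right. The stem at x=0 reaches 400.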